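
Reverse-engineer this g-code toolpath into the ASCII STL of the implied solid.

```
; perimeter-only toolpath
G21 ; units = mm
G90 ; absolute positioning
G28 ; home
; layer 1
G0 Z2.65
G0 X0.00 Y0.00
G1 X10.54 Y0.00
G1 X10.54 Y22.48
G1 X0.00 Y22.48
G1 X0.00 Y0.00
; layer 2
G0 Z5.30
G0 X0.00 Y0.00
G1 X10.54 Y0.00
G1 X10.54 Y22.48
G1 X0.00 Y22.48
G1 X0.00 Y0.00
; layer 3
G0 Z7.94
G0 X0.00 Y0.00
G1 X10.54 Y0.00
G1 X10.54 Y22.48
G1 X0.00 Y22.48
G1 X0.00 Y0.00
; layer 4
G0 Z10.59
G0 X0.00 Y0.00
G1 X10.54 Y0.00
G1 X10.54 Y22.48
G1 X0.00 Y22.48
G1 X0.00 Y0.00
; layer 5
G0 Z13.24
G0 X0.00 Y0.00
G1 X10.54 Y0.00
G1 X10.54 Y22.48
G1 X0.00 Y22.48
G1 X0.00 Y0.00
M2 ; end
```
solid part
  facet normal 0.0000 0.0000 -1.0000
    outer loop
      vertex 10.54 22.48 0.00
      vertex 10.54 0.00 0.00
      vertex 0.00 0.00 0.00
    endloop
  endfacet
  facet normal 0.0000 0.0000 -1.0000
    outer loop
      vertex 0.00 22.48 0.00
      vertex 10.54 22.48 0.00
      vertex 0.00 0.00 0.00
    endloop
  endfacet
  facet normal 0.0000 0.0000 1.0000
    outer loop
      vertex 0.00 0.00 13.24
      vertex 10.54 0.00 13.24
      vertex 10.54 22.48 13.24
    endloop
  endfacet
  facet normal 0.0000 0.0000 1.0000
    outer loop
      vertex 0.00 0.00 13.24
      vertex 10.54 22.48 13.24
      vertex 0.00 22.48 13.24
    endloop
  endfacet
  facet normal 0.0000 -1.0000 0.0000
    outer loop
      vertex 0.00 0.00 0.00
      vertex 10.54 0.00 0.00
      vertex 10.54 0.00 13.24
    endloop
  endfacet
  facet normal 0.0000 -1.0000 0.0000
    outer loop
      vertex 0.00 0.00 0.00
      vertex 10.54 0.00 13.24
      vertex 0.00 0.00 13.24
    endloop
  endfacet
  facet normal 0.0000 1.0000 0.0000
    outer loop
      vertex 10.54 22.48 13.24
      vertex 10.54 22.48 0.00
      vertex 0.00 22.48 0.00
    endloop
  endfacet
  facet normal 0.0000 1.0000 0.0000
    outer loop
      vertex 0.00 22.48 13.24
      vertex 10.54 22.48 13.24
      vertex 0.00 22.48 0.00
    endloop
  endfacet
  facet normal -1.0000 0.0000 0.0000
    outer loop
      vertex 0.00 22.48 13.24
      vertex 0.00 22.48 0.00
      vertex 0.00 0.00 0.00
    endloop
  endfacet
  facet normal -1.0000 0.0000 0.0000
    outer loop
      vertex 0.00 0.00 13.24
      vertex 0.00 22.48 13.24
      vertex 0.00 0.00 0.00
    endloop
  endfacet
  facet normal 1.0000 0.0000 0.0000
    outer loop
      vertex 10.54 0.00 0.00
      vertex 10.54 22.48 0.00
      vertex 10.54 22.48 13.24
    endloop
  endfacet
  facet normal 1.0000 0.0000 0.0000
    outer loop
      vertex 10.54 0.00 0.00
      vertex 10.54 22.48 13.24
      vertex 10.54 0.00 13.24
    endloop
  endfacet
endsolid part

The G0 Z moves step by Δz≈2.65 mm. Every layer's G1 loop is the same polygon, so the solid is a straight extrusion of it from z=0 to z≈13.2. Closing with flat bottom and top caps and triangulating gives 12 facets — a rectangular box, roughly 10.5 × 22.5 mm footprint and 13.2 mm tall.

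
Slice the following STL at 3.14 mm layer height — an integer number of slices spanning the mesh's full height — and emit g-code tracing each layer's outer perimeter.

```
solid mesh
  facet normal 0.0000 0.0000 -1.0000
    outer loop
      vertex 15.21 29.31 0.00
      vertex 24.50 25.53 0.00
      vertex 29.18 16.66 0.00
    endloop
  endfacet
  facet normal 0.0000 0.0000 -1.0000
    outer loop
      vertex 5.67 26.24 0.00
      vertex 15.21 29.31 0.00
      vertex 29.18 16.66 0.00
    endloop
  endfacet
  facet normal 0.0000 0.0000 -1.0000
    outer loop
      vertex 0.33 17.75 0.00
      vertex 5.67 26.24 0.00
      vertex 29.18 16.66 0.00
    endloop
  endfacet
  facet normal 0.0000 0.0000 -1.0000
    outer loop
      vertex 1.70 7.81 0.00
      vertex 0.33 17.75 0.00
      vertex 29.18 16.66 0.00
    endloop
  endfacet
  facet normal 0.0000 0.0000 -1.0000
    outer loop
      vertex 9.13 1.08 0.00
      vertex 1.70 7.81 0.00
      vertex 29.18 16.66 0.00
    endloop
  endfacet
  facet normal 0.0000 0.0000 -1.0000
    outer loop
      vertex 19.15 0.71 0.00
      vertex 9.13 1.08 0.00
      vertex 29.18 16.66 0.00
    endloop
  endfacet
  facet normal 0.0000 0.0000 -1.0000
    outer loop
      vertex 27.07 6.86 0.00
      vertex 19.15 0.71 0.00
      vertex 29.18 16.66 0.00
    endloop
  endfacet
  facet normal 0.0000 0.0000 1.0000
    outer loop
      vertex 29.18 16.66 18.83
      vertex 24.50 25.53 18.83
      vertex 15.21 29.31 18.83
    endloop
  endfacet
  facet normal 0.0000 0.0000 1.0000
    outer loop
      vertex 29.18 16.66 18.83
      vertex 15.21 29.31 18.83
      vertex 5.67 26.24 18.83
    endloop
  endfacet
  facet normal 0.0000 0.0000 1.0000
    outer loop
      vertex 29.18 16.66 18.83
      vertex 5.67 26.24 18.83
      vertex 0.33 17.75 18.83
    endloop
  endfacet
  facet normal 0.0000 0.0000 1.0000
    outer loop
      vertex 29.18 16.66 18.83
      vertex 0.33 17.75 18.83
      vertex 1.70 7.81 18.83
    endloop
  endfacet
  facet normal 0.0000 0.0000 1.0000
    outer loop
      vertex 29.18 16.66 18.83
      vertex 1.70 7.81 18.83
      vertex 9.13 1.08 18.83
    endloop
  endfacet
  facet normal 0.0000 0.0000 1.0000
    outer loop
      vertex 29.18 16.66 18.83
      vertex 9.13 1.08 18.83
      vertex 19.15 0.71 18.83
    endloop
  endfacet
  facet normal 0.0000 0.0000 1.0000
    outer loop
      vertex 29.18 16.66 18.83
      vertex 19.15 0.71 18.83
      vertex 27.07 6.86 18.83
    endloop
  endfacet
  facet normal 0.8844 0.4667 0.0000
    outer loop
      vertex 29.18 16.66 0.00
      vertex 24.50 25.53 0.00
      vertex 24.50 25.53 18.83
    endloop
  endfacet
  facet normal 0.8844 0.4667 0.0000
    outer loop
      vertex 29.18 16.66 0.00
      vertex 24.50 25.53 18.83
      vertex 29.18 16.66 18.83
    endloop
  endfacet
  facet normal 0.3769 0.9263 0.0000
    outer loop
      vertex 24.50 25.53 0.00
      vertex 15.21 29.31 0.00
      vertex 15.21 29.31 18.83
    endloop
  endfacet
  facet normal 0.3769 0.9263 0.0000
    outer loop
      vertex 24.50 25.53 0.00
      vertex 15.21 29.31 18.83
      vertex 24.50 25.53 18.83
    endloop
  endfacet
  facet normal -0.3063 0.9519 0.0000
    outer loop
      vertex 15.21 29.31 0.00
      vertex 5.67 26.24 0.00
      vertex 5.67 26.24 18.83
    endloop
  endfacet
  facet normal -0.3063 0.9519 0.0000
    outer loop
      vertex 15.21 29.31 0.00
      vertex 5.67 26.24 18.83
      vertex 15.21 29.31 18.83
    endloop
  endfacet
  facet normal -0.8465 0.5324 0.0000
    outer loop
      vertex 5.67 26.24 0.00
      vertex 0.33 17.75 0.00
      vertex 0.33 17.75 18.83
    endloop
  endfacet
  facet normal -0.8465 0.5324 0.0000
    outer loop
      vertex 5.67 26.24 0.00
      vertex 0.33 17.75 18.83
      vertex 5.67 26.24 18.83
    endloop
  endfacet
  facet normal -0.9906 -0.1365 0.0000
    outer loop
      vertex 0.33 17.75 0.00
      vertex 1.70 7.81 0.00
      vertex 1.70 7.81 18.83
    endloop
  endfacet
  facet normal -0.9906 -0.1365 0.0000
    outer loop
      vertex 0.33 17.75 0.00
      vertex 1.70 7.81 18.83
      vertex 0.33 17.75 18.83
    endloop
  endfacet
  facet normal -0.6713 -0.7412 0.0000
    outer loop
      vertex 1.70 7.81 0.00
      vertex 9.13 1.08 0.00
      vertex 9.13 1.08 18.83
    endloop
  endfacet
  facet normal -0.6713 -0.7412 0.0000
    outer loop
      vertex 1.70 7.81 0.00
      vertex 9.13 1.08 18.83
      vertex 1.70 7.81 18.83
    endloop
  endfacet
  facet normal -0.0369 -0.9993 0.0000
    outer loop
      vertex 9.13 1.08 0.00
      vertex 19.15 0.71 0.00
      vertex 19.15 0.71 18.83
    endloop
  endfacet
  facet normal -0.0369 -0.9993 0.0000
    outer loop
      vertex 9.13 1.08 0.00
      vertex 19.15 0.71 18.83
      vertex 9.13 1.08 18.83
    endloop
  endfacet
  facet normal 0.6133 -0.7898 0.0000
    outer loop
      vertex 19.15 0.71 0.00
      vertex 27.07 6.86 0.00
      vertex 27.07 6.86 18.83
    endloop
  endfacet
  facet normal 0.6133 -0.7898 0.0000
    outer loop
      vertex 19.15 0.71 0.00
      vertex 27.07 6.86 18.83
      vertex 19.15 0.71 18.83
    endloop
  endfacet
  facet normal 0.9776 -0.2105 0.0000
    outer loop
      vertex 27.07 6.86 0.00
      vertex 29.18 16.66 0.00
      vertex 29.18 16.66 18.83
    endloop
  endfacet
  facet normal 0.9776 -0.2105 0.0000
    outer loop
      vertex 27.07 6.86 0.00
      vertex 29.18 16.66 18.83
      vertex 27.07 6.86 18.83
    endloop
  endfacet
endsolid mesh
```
; perimeter-only toolpath
G21 ; units = mm
G90 ; absolute positioning
G28 ; home
; layer 1
G0 Z3.14
G0 X29.18 Y16.66
G1 X24.50 Y25.53
G1 X15.21 Y29.31
G1 X5.67 Y26.24
G1 X0.33 Y17.75
G1 X1.70 Y7.81
G1 X9.13 Y1.08
G1 X19.15 Y0.71
G1 X27.07 Y6.86
G1 X29.18 Y16.66
; layer 2
G0 Z6.28
G0 X29.18 Y16.66
G1 X24.50 Y25.53
G1 X15.21 Y29.31
G1 X5.67 Y26.24
G1 X0.33 Y17.75
G1 X1.70 Y7.81
G1 X9.13 Y1.08
G1 X19.15 Y0.71
G1 X27.07 Y6.86
G1 X29.18 Y16.66
; layer 3
G0 Z9.41
G0 X29.18 Y16.66
G1 X24.50 Y25.53
G1 X15.21 Y29.31
G1 X5.67 Y26.24
G1 X0.33 Y17.75
G1 X1.70 Y7.81
G1 X9.13 Y1.08
G1 X19.15 Y0.71
G1 X27.07 Y6.86
G1 X29.18 Y16.66
; layer 4
G0 Z12.55
G0 X29.18 Y16.66
G1 X24.50 Y25.53
G1 X15.21 Y29.31
G1 X5.67 Y26.24
G1 X0.33 Y17.75
G1 X1.70 Y7.81
G1 X9.13 Y1.08
G1 X19.15 Y0.71
G1 X27.07 Y6.86
G1 X29.18 Y16.66
; layer 5
G0 Z15.69
G0 X29.18 Y16.66
G1 X24.50 Y25.53
G1 X15.21 Y29.31
G1 X5.67 Y26.24
G1 X0.33 Y17.75
G1 X1.70 Y7.81
G1 X9.13 Y1.08
G1 X19.15 Y0.71
G1 X27.07 Y6.86
G1 X29.18 Y16.66
; layer 6
G0 Z18.83
G0 X29.18 Y16.66
G1 X24.50 Y25.53
G1 X15.21 Y29.31
G1 X5.67 Y26.24
G1 X0.33 Y17.75
G1 X1.70 Y7.81
G1 X9.13 Y1.08
G1 X19.15 Y0.71
G1 X27.07 Y6.86
G1 X29.18 Y16.66
M2 ; end

The solid is a regular 9-sided prism (a cylinder approximated with 9 flat sides), circumscribed radius ≈ 14.7 mm, height ≈ 18.8 mm. Slicing at Δz = 3.14 mm — 6 equal slices spanning the solid's height, so layer i sits at z = i·h/6 — gives 6 non-empty perimeters. Each is a 9-segment closed polygon; G0 lifts to the layer z and rapids to the start vertex, then G1 traces the edges.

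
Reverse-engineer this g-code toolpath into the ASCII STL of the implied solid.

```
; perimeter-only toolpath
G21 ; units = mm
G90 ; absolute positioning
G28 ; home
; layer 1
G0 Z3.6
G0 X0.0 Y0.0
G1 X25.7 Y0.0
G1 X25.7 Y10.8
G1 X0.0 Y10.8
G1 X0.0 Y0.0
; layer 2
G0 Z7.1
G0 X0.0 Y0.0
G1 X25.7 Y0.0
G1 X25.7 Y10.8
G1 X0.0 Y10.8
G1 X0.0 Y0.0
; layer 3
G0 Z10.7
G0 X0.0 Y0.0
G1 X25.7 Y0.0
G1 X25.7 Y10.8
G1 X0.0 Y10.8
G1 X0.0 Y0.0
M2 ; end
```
solid part
  facet normal 0.0000 0.0000 -1.0000
    outer loop
      vertex 25.7 10.8 0.0
      vertex 25.7 0.0 0.0
      vertex 0.0 0.0 0.0
    endloop
  endfacet
  facet normal 0.0000 0.0000 -1.0000
    outer loop
      vertex 0.0 10.8 0.0
      vertex 25.7 10.8 0.0
      vertex 0.0 0.0 0.0
    endloop
  endfacet
  facet normal 0.0000 0.0000 1.0000
    outer loop
      vertex 0.0 0.0 10.7
      vertex 25.7 0.0 10.7
      vertex 25.7 10.8 10.7
    endloop
  endfacet
  facet normal 0.0000 0.0000 1.0000
    outer loop
      vertex 0.0 0.0 10.7
      vertex 25.7 10.8 10.7
      vertex 0.0 10.8 10.7
    endloop
  endfacet
  facet normal 0.0000 -1.0000 0.0000
    outer loop
      vertex 0.0 0.0 0.0
      vertex 25.7 0.0 0.0
      vertex 25.7 0.0 10.7
    endloop
  endfacet
  facet normal 0.0000 -1.0000 0.0000
    outer loop
      vertex 0.0 0.0 0.0
      vertex 25.7 0.0 10.7
      vertex 0.0 0.0 10.7
    endloop
  endfacet
  facet normal 0.0000 1.0000 0.0000
    outer loop
      vertex 25.7 10.8 10.7
      vertex 25.7 10.8 0.0
      vertex 0.0 10.8 0.0
    endloop
  endfacet
  facet normal 0.0000 1.0000 0.0000
    outer loop
      vertex 0.0 10.8 10.7
      vertex 25.7 10.8 10.7
      vertex 0.0 10.8 0.0
    endloop
  endfacet
  facet normal -1.0000 0.0000 0.0000
    outer loop
      vertex 0.0 10.8 10.7
      vertex 0.0 10.8 0.0
      vertex 0.0 0.0 0.0
    endloop
  endfacet
  facet normal -1.0000 0.0000 0.0000
    outer loop
      vertex 0.0 0.0 10.7
      vertex 0.0 10.8 10.7
      vertex 0.0 0.0 0.0
    endloop
  endfacet
  facet normal 1.0000 0.0000 0.0000
    outer loop
      vertex 25.7 0.0 0.0
      vertex 25.7 10.8 0.0
      vertex 25.7 10.8 10.7
    endloop
  endfacet
  facet normal 1.0000 0.0000 0.0000
    outer loop
      vertex 25.7 0.0 0.0
      vertex 25.7 10.8 10.7
      vertex 25.7 0.0 10.7
    endloop
  endfacet
endsolid part

The G0 Z moves step by Δz≈3.6 mm. Every layer's G1 loop is the same polygon, so the solid is a straight extrusion of it from z=0 to z≈10.7. Closing with flat bottom and top caps and triangulating gives 12 facets — a rectangular box, roughly 25.7 × 10.8 mm footprint and 10.7 mm tall.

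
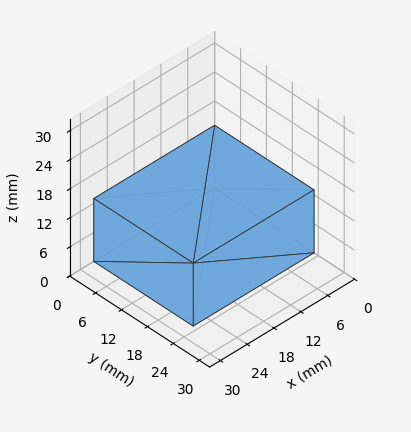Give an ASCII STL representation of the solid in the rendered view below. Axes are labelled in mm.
Reading the render: the shape is a rectangular box, roughly 27 × 23 mm footprint and 13 mm tall (dimensions read to the nearest mm from the axis ticks). For the STL, each face is triangulated and given an outward normal.

solid part
  facet normal 0.0000 0.0000 -1.0000
    outer loop
      vertex 27.0 23.0 0.0
      vertex 27.0 0.0 0.0
      vertex 0.0 0.0 0.0
    endloop
  endfacet
  facet normal 0.0000 0.0000 -1.0000
    outer loop
      vertex 0.0 23.0 0.0
      vertex 27.0 23.0 0.0
      vertex 0.0 0.0 0.0
    endloop
  endfacet
  facet normal 0.0000 0.0000 1.0000
    outer loop
      vertex 0.0 0.0 13.0
      vertex 27.0 0.0 13.0
      vertex 27.0 23.0 13.0
    endloop
  endfacet
  facet normal 0.0000 0.0000 1.0000
    outer loop
      vertex 0.0 0.0 13.0
      vertex 27.0 23.0 13.0
      vertex 0.0 23.0 13.0
    endloop
  endfacet
  facet normal 0.0000 -1.0000 0.0000
    outer loop
      vertex 0.0 0.0 0.0
      vertex 27.0 0.0 0.0
      vertex 27.0 0.0 13.0
    endloop
  endfacet
  facet normal 0.0000 -1.0000 0.0000
    outer loop
      vertex 0.0 0.0 0.0
      vertex 27.0 0.0 13.0
      vertex 0.0 0.0 13.0
    endloop
  endfacet
  facet normal 0.0000 1.0000 0.0000
    outer loop
      vertex 27.0 23.0 13.0
      vertex 27.0 23.0 0.0
      vertex 0.0 23.0 0.0
    endloop
  endfacet
  facet normal 0.0000 1.0000 0.0000
    outer loop
      vertex 0.0 23.0 13.0
      vertex 27.0 23.0 13.0
      vertex 0.0 23.0 0.0
    endloop
  endfacet
  facet normal -1.0000 0.0000 0.0000
    outer loop
      vertex 0.0 23.0 13.0
      vertex 0.0 23.0 0.0
      vertex 0.0 0.0 0.0
    endloop
  endfacet
  facet normal -1.0000 0.0000 0.0000
    outer loop
      vertex 0.0 0.0 13.0
      vertex 0.0 23.0 13.0
      vertex 0.0 0.0 0.0
    endloop
  endfacet
  facet normal 1.0000 0.0000 0.0000
    outer loop
      vertex 27.0 0.0 0.0
      vertex 27.0 23.0 0.0
      vertex 27.0 23.0 13.0
    endloop
  endfacet
  facet normal 1.0000 0.0000 0.0000
    outer loop
      vertex 27.0 0.0 0.0
      vertex 27.0 23.0 13.0
      vertex 27.0 0.0 13.0
    endloop
  endfacet
endsolid part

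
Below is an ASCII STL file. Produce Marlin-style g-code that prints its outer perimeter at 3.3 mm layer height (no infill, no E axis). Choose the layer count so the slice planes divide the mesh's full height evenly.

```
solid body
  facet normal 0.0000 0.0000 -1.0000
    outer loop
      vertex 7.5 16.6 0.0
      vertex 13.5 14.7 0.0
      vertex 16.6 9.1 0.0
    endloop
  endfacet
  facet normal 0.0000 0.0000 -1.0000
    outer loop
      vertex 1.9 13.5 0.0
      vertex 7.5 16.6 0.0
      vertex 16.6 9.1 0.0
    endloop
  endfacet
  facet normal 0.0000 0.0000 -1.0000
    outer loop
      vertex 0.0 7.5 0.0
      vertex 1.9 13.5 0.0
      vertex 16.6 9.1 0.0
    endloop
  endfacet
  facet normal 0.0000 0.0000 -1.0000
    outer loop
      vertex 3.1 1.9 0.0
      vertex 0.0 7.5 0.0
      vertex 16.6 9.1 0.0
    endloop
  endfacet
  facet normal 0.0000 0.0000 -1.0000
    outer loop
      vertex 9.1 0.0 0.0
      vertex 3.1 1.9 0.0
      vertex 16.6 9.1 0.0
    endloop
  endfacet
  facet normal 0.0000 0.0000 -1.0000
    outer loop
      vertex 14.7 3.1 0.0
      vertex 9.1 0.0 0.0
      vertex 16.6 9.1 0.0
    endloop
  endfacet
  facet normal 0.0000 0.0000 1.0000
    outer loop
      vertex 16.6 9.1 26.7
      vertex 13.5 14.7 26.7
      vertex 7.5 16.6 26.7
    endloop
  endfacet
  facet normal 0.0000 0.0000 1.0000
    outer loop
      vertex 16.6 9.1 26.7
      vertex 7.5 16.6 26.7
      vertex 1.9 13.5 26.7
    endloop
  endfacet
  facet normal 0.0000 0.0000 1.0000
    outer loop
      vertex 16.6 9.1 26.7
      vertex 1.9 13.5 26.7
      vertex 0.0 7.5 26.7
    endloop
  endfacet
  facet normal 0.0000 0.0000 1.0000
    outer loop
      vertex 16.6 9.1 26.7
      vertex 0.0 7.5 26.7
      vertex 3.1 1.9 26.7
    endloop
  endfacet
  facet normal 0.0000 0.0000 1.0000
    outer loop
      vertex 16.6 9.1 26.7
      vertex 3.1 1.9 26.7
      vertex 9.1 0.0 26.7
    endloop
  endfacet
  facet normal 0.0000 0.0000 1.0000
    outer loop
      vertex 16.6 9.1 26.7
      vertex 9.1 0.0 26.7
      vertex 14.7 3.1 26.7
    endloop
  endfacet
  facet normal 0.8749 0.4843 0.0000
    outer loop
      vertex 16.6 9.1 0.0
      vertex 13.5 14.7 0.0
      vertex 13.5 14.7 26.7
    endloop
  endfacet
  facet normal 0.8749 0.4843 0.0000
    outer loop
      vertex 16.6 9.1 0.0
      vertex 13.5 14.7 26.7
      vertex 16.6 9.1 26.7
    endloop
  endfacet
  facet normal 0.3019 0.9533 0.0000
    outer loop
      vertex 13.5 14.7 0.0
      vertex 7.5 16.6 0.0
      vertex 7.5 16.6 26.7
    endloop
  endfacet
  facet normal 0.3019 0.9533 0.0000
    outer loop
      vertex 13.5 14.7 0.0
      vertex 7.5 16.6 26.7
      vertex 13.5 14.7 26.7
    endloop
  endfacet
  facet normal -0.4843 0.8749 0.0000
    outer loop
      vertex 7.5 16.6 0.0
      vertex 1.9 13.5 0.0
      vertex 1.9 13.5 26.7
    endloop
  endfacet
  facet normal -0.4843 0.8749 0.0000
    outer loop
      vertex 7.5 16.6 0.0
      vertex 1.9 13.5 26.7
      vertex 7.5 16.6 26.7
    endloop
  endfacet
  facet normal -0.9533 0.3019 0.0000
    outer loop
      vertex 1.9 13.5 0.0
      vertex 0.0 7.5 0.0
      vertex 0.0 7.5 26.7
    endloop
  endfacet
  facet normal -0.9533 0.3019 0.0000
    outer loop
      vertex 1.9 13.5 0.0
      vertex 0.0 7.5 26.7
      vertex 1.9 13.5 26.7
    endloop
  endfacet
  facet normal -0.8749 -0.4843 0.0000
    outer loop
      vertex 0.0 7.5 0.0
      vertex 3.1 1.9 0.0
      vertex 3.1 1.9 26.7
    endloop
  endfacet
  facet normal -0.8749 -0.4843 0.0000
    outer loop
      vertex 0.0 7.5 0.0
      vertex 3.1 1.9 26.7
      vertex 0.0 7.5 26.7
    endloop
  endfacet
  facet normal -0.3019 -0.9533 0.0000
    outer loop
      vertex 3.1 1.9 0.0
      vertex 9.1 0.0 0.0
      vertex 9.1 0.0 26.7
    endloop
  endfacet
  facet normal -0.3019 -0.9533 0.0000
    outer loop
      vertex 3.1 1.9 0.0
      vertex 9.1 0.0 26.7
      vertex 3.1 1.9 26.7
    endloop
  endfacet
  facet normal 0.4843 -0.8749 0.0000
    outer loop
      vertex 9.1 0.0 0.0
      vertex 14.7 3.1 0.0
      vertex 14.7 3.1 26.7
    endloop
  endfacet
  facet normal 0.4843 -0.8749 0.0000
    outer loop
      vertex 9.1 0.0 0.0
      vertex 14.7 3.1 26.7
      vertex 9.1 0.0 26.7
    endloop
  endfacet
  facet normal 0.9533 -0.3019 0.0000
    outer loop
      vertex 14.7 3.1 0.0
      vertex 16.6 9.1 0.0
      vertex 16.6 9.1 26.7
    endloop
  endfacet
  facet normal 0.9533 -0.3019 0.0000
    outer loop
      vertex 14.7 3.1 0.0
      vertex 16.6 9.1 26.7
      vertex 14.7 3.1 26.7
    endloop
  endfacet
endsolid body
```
; perimeter-only toolpath
G21 ; units = mm
G90 ; absolute positioning
G28 ; home
; layer 1
G0 Z3.3
G0 X16.6 Y9.1
G1 X13.5 Y14.7
G1 X7.5 Y16.6
G1 X1.9 Y13.5
G1 X0.0 Y7.5
G1 X3.1 Y1.9
G1 X9.1 Y0.0
G1 X14.7 Y3.1
G1 X16.6 Y9.1
; layer 2
G0 Z6.7
G0 X16.6 Y9.1
G1 X13.5 Y14.7
G1 X7.5 Y16.6
G1 X1.9 Y13.5
G1 X0.0 Y7.5
G1 X3.1 Y1.9
G1 X9.1 Y0.0
G1 X14.7 Y3.1
G1 X16.6 Y9.1
; layer 3
G0 Z10.0
G0 X16.6 Y9.1
G1 X13.5 Y14.7
G1 X7.5 Y16.6
G1 X1.9 Y13.5
G1 X0.0 Y7.5
G1 X3.1 Y1.9
G1 X9.1 Y0.0
G1 X14.7 Y3.1
G1 X16.6 Y9.1
; layer 4
G0 Z13.3
G0 X16.6 Y9.1
G1 X13.5 Y14.7
G1 X7.5 Y16.6
G1 X1.9 Y13.5
G1 X0.0 Y7.5
G1 X3.1 Y1.9
G1 X9.1 Y0.0
G1 X14.7 Y3.1
G1 X16.6 Y9.1
; layer 5
G0 Z16.7
G0 X16.6 Y9.1
G1 X13.5 Y14.7
G1 X7.5 Y16.6
G1 X1.9 Y13.5
G1 X0.0 Y7.5
G1 X3.1 Y1.9
G1 X9.1 Y0.0
G1 X14.7 Y3.1
G1 X16.6 Y9.1
; layer 6
G0 Z20.0
G0 X16.6 Y9.1
G1 X13.5 Y14.7
G1 X7.5 Y16.6
G1 X1.9 Y13.5
G1 X0.0 Y7.5
G1 X3.1 Y1.9
G1 X9.1 Y0.0
G1 X14.7 Y3.1
G1 X16.6 Y9.1
; layer 7
G0 Z23.4
G0 X16.6 Y9.1
G1 X13.5 Y14.7
G1 X7.5 Y16.6
G1 X1.9 Y13.5
G1 X0.0 Y7.5
G1 X3.1 Y1.9
G1 X9.1 Y0.0
G1 X14.7 Y3.1
G1 X16.6 Y9.1
; layer 8
G0 Z26.7
G0 X16.6 Y9.1
G1 X13.5 Y14.7
G1 X7.5 Y16.6
G1 X1.9 Y13.5
G1 X0.0 Y7.5
G1 X3.1 Y1.9
G1 X9.1 Y0.0
G1 X14.7 Y3.1
G1 X16.6 Y9.1
M2 ; end

The solid is a regular 8-sided prism (a cylinder approximated with 8 flat sides), circumscribed radius ≈ 8.3 mm, height ≈ 26.7 mm. Slicing at Δz = 3.3 mm — 8 equal slices spanning the solid's height, so layer i sits at z = i·h/8 — gives 8 non-empty perimeters. Each is a 8-segment closed polygon; G0 lifts to the layer z and rapids to the start vertex, then G1 traces the edges.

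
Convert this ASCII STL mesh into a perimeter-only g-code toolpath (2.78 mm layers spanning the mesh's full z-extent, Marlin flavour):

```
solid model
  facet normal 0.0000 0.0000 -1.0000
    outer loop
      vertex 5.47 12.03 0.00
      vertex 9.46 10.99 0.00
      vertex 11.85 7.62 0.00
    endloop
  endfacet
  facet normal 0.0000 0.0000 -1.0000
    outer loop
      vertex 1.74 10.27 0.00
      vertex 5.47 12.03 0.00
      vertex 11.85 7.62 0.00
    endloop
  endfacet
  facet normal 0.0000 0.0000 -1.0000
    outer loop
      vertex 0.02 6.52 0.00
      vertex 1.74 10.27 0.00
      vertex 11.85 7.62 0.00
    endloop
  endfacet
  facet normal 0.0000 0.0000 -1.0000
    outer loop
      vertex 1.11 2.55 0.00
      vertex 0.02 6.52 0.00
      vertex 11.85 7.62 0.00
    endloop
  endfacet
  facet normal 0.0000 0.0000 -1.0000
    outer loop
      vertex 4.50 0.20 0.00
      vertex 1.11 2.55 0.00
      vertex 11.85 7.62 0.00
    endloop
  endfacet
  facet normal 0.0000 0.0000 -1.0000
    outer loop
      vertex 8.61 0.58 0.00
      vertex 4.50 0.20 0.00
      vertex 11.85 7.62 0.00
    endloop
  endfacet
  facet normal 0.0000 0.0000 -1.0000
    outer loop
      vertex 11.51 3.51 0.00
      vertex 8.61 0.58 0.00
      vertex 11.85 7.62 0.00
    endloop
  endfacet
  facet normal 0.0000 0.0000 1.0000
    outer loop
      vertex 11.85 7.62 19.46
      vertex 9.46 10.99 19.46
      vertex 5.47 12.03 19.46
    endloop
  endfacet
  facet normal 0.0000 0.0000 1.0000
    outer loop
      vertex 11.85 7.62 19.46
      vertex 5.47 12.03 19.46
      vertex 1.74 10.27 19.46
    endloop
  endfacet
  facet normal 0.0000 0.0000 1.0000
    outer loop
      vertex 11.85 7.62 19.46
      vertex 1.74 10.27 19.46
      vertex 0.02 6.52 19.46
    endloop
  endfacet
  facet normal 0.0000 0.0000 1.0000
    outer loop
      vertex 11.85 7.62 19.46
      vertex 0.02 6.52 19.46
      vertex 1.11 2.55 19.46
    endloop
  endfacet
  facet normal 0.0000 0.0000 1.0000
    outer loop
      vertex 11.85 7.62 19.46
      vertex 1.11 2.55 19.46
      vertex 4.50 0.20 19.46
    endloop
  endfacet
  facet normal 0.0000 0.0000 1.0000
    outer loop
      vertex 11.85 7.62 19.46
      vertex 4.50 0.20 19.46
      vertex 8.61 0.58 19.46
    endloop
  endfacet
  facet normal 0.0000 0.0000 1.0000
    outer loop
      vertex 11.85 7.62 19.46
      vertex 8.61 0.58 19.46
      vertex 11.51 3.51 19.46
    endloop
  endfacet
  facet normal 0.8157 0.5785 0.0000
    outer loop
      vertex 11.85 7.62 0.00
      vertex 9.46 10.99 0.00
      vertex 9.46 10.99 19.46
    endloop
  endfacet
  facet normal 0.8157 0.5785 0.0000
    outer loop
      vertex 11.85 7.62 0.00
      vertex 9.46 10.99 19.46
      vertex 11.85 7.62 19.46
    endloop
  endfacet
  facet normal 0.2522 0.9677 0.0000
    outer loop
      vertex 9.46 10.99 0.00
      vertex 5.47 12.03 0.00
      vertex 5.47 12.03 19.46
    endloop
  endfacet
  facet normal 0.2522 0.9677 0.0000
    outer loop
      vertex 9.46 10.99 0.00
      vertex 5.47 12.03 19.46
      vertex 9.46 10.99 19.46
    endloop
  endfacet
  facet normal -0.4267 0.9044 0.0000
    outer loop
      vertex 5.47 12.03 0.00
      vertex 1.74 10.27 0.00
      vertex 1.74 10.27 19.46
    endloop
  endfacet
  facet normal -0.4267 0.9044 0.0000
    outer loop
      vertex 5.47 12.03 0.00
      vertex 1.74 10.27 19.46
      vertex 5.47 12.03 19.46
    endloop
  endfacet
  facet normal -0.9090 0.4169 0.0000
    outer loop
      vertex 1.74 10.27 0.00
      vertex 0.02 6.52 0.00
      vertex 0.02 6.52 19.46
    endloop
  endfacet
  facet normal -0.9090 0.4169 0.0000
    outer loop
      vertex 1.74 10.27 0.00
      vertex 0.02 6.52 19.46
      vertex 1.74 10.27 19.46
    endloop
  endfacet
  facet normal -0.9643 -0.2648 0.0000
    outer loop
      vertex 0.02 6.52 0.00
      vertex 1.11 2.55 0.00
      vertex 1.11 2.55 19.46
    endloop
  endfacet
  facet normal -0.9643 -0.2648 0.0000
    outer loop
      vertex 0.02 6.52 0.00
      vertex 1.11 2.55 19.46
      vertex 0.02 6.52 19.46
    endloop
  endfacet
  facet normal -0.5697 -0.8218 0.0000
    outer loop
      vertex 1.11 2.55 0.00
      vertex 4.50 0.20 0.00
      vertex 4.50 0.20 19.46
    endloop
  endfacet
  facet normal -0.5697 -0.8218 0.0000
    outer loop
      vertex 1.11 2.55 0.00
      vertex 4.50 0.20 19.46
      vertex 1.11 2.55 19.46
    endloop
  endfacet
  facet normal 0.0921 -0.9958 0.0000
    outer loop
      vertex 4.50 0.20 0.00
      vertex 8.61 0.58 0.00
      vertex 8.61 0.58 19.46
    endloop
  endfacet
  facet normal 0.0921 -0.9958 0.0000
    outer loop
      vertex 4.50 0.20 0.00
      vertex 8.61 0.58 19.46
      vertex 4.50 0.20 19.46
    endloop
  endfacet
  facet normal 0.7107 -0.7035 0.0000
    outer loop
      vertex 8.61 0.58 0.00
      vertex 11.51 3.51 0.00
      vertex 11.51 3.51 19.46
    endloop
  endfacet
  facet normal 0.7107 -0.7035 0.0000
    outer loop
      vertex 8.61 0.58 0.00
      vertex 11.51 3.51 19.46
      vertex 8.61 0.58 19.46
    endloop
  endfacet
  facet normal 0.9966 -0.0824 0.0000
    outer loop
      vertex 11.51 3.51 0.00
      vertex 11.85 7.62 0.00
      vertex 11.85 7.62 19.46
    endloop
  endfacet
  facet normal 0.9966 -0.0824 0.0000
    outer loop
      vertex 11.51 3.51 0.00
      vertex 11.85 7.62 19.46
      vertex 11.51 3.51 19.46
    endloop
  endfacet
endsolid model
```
; perimeter-only toolpath
G21 ; units = mm
G90 ; absolute positioning
G28 ; home
; layer 1
G0 Z2.78
G0 X11.85 Y7.62
G1 X9.46 Y10.99
G1 X5.47 Y12.03
G1 X1.74 Y10.27
G1 X0.02 Y6.52
G1 X1.11 Y2.55
G1 X4.50 Y0.20
G1 X8.61 Y0.58
G1 X11.51 Y3.51
G1 X11.85 Y7.62
; layer 2
G0 Z5.56
G0 X11.85 Y7.62
G1 X9.46 Y10.99
G1 X5.47 Y12.03
G1 X1.74 Y10.27
G1 X0.02 Y6.52
G1 X1.11 Y2.55
G1 X4.50 Y0.20
G1 X8.61 Y0.58
G1 X11.51 Y3.51
G1 X11.85 Y7.62
; layer 3
G0 Z8.34
G0 X11.85 Y7.62
G1 X9.46 Y10.99
G1 X5.47 Y12.03
G1 X1.74 Y10.27
G1 X0.02 Y6.52
G1 X1.11 Y2.55
G1 X4.50 Y0.20
G1 X8.61 Y0.58
G1 X11.51 Y3.51
G1 X11.85 Y7.62
; layer 4
G0 Z11.12
G0 X11.85 Y7.62
G1 X9.46 Y10.99
G1 X5.47 Y12.03
G1 X1.74 Y10.27
G1 X0.02 Y6.52
G1 X1.11 Y2.55
G1 X4.50 Y0.20
G1 X8.61 Y0.58
G1 X11.51 Y3.51
G1 X11.85 Y7.62
; layer 5
G0 Z13.90
G0 X11.85 Y7.62
G1 X9.46 Y10.99
G1 X5.47 Y12.03
G1 X1.74 Y10.27
G1 X0.02 Y6.52
G1 X1.11 Y2.55
G1 X4.50 Y0.20
G1 X8.61 Y0.58
G1 X11.51 Y3.51
G1 X11.85 Y7.62
; layer 6
G0 Z16.68
G0 X11.85 Y7.62
G1 X9.46 Y10.99
G1 X5.47 Y12.03
G1 X1.74 Y10.27
G1 X0.02 Y6.52
G1 X1.11 Y2.55
G1 X4.50 Y0.20
G1 X8.61 Y0.58
G1 X11.51 Y3.51
G1 X11.85 Y7.62
; layer 7
G0 Z19.46
G0 X11.85 Y7.62
G1 X9.46 Y10.99
G1 X5.47 Y12.03
G1 X1.74 Y10.27
G1 X0.02 Y6.52
G1 X1.11 Y2.55
G1 X4.50 Y0.20
G1 X8.61 Y0.58
G1 X11.51 Y3.51
G1 X11.85 Y7.62
M2 ; end

The solid is a regular 9-sided prism (a cylinder approximated with 9 flat sides), circumscribed radius ≈ 6.03 mm, height ≈ 19.5 mm. Slicing at Δz = 2.78 mm — 7 equal slices spanning the solid's height, so layer i sits at z = i·h/7 — gives 7 non-empty perimeters. Each is a 9-segment closed polygon; G0 lifts to the layer z and rapids to the start vertex, then G1 traces the edges.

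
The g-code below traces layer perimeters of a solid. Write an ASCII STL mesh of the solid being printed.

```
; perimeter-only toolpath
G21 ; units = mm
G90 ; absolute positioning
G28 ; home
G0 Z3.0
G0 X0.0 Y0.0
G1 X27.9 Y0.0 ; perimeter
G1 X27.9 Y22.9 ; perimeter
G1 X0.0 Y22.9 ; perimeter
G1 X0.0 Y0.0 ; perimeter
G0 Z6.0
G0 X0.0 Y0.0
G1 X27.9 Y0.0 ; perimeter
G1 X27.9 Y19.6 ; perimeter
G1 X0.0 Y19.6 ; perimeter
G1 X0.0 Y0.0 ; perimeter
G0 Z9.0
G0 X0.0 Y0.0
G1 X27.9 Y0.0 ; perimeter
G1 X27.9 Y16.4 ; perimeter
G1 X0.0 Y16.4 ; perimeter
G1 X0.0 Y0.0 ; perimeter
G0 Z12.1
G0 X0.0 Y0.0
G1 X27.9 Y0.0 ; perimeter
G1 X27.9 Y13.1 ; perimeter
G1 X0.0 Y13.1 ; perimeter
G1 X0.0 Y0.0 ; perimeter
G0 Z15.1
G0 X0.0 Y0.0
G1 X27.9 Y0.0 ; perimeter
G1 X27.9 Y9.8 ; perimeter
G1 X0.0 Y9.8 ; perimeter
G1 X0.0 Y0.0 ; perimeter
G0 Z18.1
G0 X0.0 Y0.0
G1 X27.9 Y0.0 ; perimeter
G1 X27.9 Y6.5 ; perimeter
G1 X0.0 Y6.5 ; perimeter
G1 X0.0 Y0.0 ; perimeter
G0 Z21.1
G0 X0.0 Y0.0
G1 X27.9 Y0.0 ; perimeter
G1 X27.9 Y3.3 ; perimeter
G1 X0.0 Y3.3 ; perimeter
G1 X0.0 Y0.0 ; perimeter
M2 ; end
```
solid part
  facet normal 0.0000 0.0000 -1.0000
    outer loop
      vertex 27.9 26.2 0.0
      vertex 27.9 0.0 0.0
      vertex 0.0 0.0 0.0
    endloop
  endfacet
  facet normal 0.0000 0.0000 -1.0000
    outer loop
      vertex 0.0 26.2 0.0
      vertex 27.9 26.2 0.0
      vertex 0.0 0.0 0.0
    endloop
  endfacet
  facet normal 0.0000 -1.0000 0.0000
    outer loop
      vertex 0.0 0.0 0.0
      vertex 27.9 0.0 0.0
      vertex 27.9 0.0 24.1
    endloop
  endfacet
  facet normal 0.0000 -1.0000 0.0000
    outer loop
      vertex 0.0 0.0 0.0
      vertex 27.9 0.0 24.1
      vertex 0.0 0.0 24.1
    endloop
  endfacet
  facet normal 0.0000 0.6770 0.7360
    outer loop
      vertex 0.0 0.0 24.1
      vertex 27.9 0.0 24.1
      vertex 27.9 26.2 0.0
    endloop
  endfacet
  facet normal 0.0000 0.6770 0.7360
    outer loop
      vertex 0.0 0.0 24.1
      vertex 27.9 26.2 0.0
      vertex 0.0 26.2 0.0
    endloop
  endfacet
  facet normal -1.0000 0.0000 0.0000
    outer loop
      vertex 0.0 0.0 24.1
      vertex 0.0 26.2 0.0
      vertex 0.0 0.0 0.0
    endloop
  endfacet
  facet normal 1.0000 0.0000 0.0000
    outer loop
      vertex 27.9 0.0 0.0
      vertex 27.9 26.2 0.0
      vertex 27.9 0.0 24.1
    endloop
  endfacet
endsolid part

The G0 Z moves step by Δz≈3.0 mm. The G1 loops shrink linearly with z, so the solid tapers from its base footprint up to z≈24.1. Closing with a flat bottom cap and the tapered top and triangulating gives 8 facets — a wedge (ramp): 27.9 × 26.2 mm base, rising to 24.1 mm along the y=0 edge and sloping linearly to z=0 at y=26.2.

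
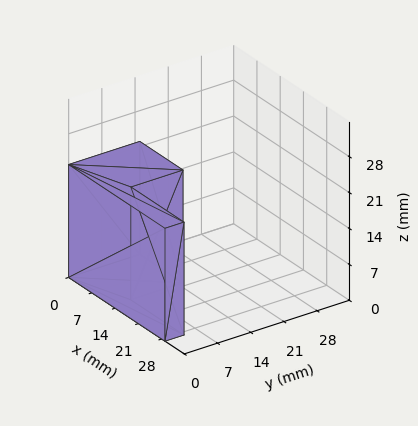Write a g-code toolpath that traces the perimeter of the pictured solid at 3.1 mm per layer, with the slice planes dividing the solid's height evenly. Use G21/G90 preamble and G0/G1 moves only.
Reading the render: the shape is an L-shaped prism: outer 29 × 15 mm, arm thicknesses ≈ 4 mm (horizontal) and 13 mm (vertical), extruded 22 mm in z (dimensions read to the nearest mm from the axis ticks). For the g-code, the solid's height is divided into equal slices at the stated Δz and each level perimeter traced with G1 moves after a G0 lift.

; perimeter-only toolpath
G21 ; units = mm
G90 ; absolute positioning
G28 ; home
; layer 1
G0 Z3.1
G0 X0.0 Y0.0
G1 X29.0 Y0.0
G1 X29.0 Y4.0
G1 X13.0 Y4.0
G1 X13.0 Y15.0
G1 X0.0 Y15.0
G1 X0.0 Y0.0
; layer 2
G0 Z6.3
G0 X0.0 Y0.0
G1 X29.0 Y0.0
G1 X29.0 Y4.0
G1 X13.0 Y4.0
G1 X13.0 Y15.0
G1 X0.0 Y15.0
G1 X0.0 Y0.0
; layer 3
G0 Z9.4
G0 X0.0 Y0.0
G1 X29.0 Y0.0
G1 X29.0 Y4.0
G1 X13.0 Y4.0
G1 X13.0 Y15.0
G1 X0.0 Y15.0
G1 X0.0 Y0.0
; layer 4
G0 Z12.6
G0 X0.0 Y0.0
G1 X29.0 Y0.0
G1 X29.0 Y4.0
G1 X13.0 Y4.0
G1 X13.0 Y15.0
G1 X0.0 Y15.0
G1 X0.0 Y0.0
; layer 5
G0 Z15.7
G0 X0.0 Y0.0
G1 X29.0 Y0.0
G1 X29.0 Y4.0
G1 X13.0 Y4.0
G1 X13.0 Y15.0
G1 X0.0 Y15.0
G1 X0.0 Y0.0
; layer 6
G0 Z18.9
G0 X0.0 Y0.0
G1 X29.0 Y0.0
G1 X29.0 Y4.0
G1 X13.0 Y4.0
G1 X13.0 Y15.0
G1 X0.0 Y15.0
G1 X0.0 Y0.0
; layer 7
G0 Z22.0
G0 X0.0 Y0.0
G1 X29.0 Y0.0
G1 X29.0 Y4.0
G1 X13.0 Y4.0
G1 X13.0 Y15.0
G1 X0.0 Y15.0
G1 X0.0 Y0.0
M2 ; end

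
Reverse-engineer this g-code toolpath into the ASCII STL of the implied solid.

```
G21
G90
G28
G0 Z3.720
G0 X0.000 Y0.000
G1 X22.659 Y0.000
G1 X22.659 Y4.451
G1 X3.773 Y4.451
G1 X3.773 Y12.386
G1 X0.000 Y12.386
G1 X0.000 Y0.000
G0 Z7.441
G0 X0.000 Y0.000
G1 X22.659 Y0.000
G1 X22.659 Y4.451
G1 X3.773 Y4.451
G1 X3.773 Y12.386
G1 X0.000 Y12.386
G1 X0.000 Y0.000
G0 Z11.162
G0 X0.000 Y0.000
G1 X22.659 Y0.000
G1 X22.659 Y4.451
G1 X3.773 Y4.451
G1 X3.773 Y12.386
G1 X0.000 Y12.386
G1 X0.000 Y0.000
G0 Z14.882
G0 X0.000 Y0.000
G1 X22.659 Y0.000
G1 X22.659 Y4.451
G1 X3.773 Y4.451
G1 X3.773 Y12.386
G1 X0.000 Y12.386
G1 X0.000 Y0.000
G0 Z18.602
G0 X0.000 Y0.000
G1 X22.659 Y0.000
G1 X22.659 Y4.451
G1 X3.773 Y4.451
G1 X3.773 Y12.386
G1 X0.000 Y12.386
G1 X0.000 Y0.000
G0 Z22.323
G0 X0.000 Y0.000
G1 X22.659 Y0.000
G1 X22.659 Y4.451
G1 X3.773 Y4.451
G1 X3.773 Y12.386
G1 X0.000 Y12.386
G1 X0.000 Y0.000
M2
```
solid part
  facet normal 0.0000 0.0000 -1.0000
    outer loop
      vertex 22.659 4.451 0.000
      vertex 22.659 0.000 0.000
      vertex 0.000 0.000 0.000
    endloop
  endfacet
  facet normal 0.0000 0.0000 -1.0000
    outer loop
      vertex 3.773 4.451 0.000
      vertex 22.659 4.451 0.000
      vertex 0.000 0.000 0.000
    endloop
  endfacet
  facet normal 0.0000 0.0000 -1.0000
    outer loop
      vertex 3.773 12.386 0.000
      vertex 3.773 4.451 0.000
      vertex 0.000 0.000 0.000
    endloop
  endfacet
  facet normal 0.0000 0.0000 -1.0000
    outer loop
      vertex 0.000 12.386 0.000
      vertex 3.773 12.386 0.000
      vertex 0.000 0.000 0.000
    endloop
  endfacet
  facet normal 0.0000 0.0000 1.0000
    outer loop
      vertex 0.000 0.000 22.323
      vertex 22.659 0.000 22.323
      vertex 22.659 4.451 22.323
    endloop
  endfacet
  facet normal 0.0000 0.0000 1.0000
    outer loop
      vertex 0.000 0.000 22.323
      vertex 22.659 4.451 22.323
      vertex 3.773 4.451 22.323
    endloop
  endfacet
  facet normal 0.0000 0.0000 1.0000
    outer loop
      vertex 0.000 0.000 22.323
      vertex 3.773 4.451 22.323
      vertex 3.773 12.386 22.323
    endloop
  endfacet
  facet normal 0.0000 0.0000 1.0000
    outer loop
      vertex 0.000 0.000 22.323
      vertex 3.773 12.386 22.323
      vertex 0.000 12.386 22.323
    endloop
  endfacet
  facet normal 0.0000 -1.0000 0.0000
    outer loop
      vertex 0.000 0.000 0.000
      vertex 22.659 0.000 0.000
      vertex 22.659 0.000 22.323
    endloop
  endfacet
  facet normal 0.0000 -1.0000 0.0000
    outer loop
      vertex 0.000 0.000 0.000
      vertex 22.659 0.000 22.323
      vertex 0.000 0.000 22.323
    endloop
  endfacet
  facet normal 1.0000 0.0000 0.0000
    outer loop
      vertex 22.659 0.000 0.000
      vertex 22.659 4.451 0.000
      vertex 22.659 4.451 22.323
    endloop
  endfacet
  facet normal 1.0000 0.0000 0.0000
    outer loop
      vertex 22.659 0.000 0.000
      vertex 22.659 4.451 22.323
      vertex 22.659 0.000 22.323
    endloop
  endfacet
  facet normal 0.0000 1.0000 0.0000
    outer loop
      vertex 22.659 4.451 0.000
      vertex 3.773 4.451 0.000
      vertex 3.773 4.451 22.323
    endloop
  endfacet
  facet normal 0.0000 1.0000 0.0000
    outer loop
      vertex 22.659 4.451 0.000
      vertex 3.773 4.451 22.323
      vertex 22.659 4.451 22.323
    endloop
  endfacet
  facet normal 1.0000 0.0000 0.0000
    outer loop
      vertex 3.773 4.451 0.000
      vertex 3.773 12.386 0.000
      vertex 3.773 12.386 22.323
    endloop
  endfacet
  facet normal 1.0000 0.0000 0.0000
    outer loop
      vertex 3.773 4.451 0.000
      vertex 3.773 12.386 22.323
      vertex 3.773 4.451 22.323
    endloop
  endfacet
  facet normal 0.0000 1.0000 0.0000
    outer loop
      vertex 3.773 12.386 0.000
      vertex 0.000 12.386 0.000
      vertex 0.000 12.386 22.323
    endloop
  endfacet
  facet normal 0.0000 1.0000 0.0000
    outer loop
      vertex 3.773 12.386 0.000
      vertex 0.000 12.386 22.323
      vertex 3.773 12.386 22.323
    endloop
  endfacet
  facet normal -1.0000 0.0000 0.0000
    outer loop
      vertex 0.000 12.386 0.000
      vertex 0.000 0.000 0.000
      vertex 0.000 0.000 22.323
    endloop
  endfacet
  facet normal -1.0000 0.0000 0.0000
    outer loop
      vertex 0.000 12.386 0.000
      vertex 0.000 0.000 22.323
      vertex 0.000 12.386 22.323
    endloop
  endfacet
endsolid part

The G0 Z moves step by Δz≈3.720 mm. Every layer's G1 loop is the same polygon, so the solid is a straight extrusion of it from z=0 to z≈22.3. Closing with flat bottom and top caps and triangulating gives 20 facets — an L-shaped prism: outer 22.7 × 12.4 mm, arm thicknesses ≈ 4.45 mm (horizontal) and 3.77 mm (vertical), extruded 22.3 mm in z.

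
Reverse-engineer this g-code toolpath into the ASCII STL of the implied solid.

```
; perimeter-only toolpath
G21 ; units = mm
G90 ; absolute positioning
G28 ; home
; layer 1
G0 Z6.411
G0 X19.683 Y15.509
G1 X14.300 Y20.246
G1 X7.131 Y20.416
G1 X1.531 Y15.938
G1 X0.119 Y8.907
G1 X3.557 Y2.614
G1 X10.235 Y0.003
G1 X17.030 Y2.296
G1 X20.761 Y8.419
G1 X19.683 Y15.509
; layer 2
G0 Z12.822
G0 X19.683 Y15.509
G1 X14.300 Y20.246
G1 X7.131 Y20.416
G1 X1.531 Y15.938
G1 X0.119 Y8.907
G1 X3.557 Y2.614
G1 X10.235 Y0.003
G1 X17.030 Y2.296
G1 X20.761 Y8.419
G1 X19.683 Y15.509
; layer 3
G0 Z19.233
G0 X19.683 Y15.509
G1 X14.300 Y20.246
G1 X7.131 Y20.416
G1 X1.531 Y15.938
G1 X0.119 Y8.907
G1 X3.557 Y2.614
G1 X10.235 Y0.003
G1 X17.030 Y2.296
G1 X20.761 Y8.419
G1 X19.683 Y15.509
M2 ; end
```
solid part
  facet normal 0.0000 0.0000 -1.0000
    outer loop
      vertex 7.131 20.416 0.000
      vertex 14.300 20.246 0.000
      vertex 19.683 15.509 0.000
    endloop
  endfacet
  facet normal 0.0000 0.0000 -1.0000
    outer loop
      vertex 1.531 15.938 0.000
      vertex 7.131 20.416 0.000
      vertex 19.683 15.509 0.000
    endloop
  endfacet
  facet normal 0.0000 0.0000 -1.0000
    outer loop
      vertex 0.119 8.907 0.000
      vertex 1.531 15.938 0.000
      vertex 19.683 15.509 0.000
    endloop
  endfacet
  facet normal 0.0000 0.0000 -1.0000
    outer loop
      vertex 3.557 2.614 0.000
      vertex 0.119 8.907 0.000
      vertex 19.683 15.509 0.000
    endloop
  endfacet
  facet normal 0.0000 0.0000 -1.0000
    outer loop
      vertex 10.235 0.003 0.000
      vertex 3.557 2.614 0.000
      vertex 19.683 15.509 0.000
    endloop
  endfacet
  facet normal 0.0000 0.0000 -1.0000
    outer loop
      vertex 17.030 2.296 0.000
      vertex 10.235 0.003 0.000
      vertex 19.683 15.509 0.000
    endloop
  endfacet
  facet normal 0.0000 0.0000 -1.0000
    outer loop
      vertex 20.761 8.419 0.000
      vertex 17.030 2.296 0.000
      vertex 19.683 15.509 0.000
    endloop
  endfacet
  facet normal 0.0000 0.0000 1.0000
    outer loop
      vertex 19.683 15.509 19.233
      vertex 14.300 20.246 19.233
      vertex 7.131 20.416 19.233
    endloop
  endfacet
  facet normal 0.0000 0.0000 1.0000
    outer loop
      vertex 19.683 15.509 19.233
      vertex 7.131 20.416 19.233
      vertex 1.531 15.938 19.233
    endloop
  endfacet
  facet normal 0.0000 0.0000 1.0000
    outer loop
      vertex 19.683 15.509 19.233
      vertex 1.531 15.938 19.233
      vertex 0.119 8.907 19.233
    endloop
  endfacet
  facet normal 0.0000 0.0000 1.0000
    outer loop
      vertex 19.683 15.509 19.233
      vertex 0.119 8.907 19.233
      vertex 3.557 2.614 19.233
    endloop
  endfacet
  facet normal 0.0000 0.0000 1.0000
    outer loop
      vertex 19.683 15.509 19.233
      vertex 3.557 2.614 19.233
      vertex 10.235 0.003 19.233
    endloop
  endfacet
  facet normal 0.0000 0.0000 1.0000
    outer loop
      vertex 19.683 15.509 19.233
      vertex 10.235 0.003 19.233
      vertex 17.030 2.296 19.233
    endloop
  endfacet
  facet normal 0.0000 0.0000 1.0000
    outer loop
      vertex 19.683 15.509 19.233
      vertex 17.030 2.296 19.233
      vertex 20.761 8.419 19.233
    endloop
  endfacet
  facet normal 0.6606 0.7507 0.0000
    outer loop
      vertex 19.683 15.509 0.000
      vertex 14.300 20.246 0.000
      vertex 14.300 20.246 19.233
    endloop
  endfacet
  facet normal 0.6606 0.7507 0.0000
    outer loop
      vertex 19.683 15.509 0.000
      vertex 14.300 20.246 19.233
      vertex 19.683 15.509 19.233
    endloop
  endfacet
  facet normal 0.0237 0.9997 0.0000
    outer loop
      vertex 14.300 20.246 0.000
      vertex 7.131 20.416 0.000
      vertex 7.131 20.416 19.233
    endloop
  endfacet
  facet normal 0.0237 0.9997 0.0000
    outer loop
      vertex 14.300 20.246 0.000
      vertex 7.131 20.416 19.233
      vertex 14.300 20.246 19.233
    endloop
  endfacet
  facet normal -0.6245 0.7810 0.0000
    outer loop
      vertex 7.131 20.416 0.000
      vertex 1.531 15.938 0.000
      vertex 1.531 15.938 19.233
    endloop
  endfacet
  facet normal -0.6245 0.7810 0.0000
    outer loop
      vertex 7.131 20.416 0.000
      vertex 1.531 15.938 19.233
      vertex 7.131 20.416 19.233
    endloop
  endfacet
  facet normal -0.9804 0.1969 0.0000
    outer loop
      vertex 1.531 15.938 0.000
      vertex 0.119 8.907 0.000
      vertex 0.119 8.907 19.233
    endloop
  endfacet
  facet normal -0.9804 0.1969 0.0000
    outer loop
      vertex 1.531 15.938 0.000
      vertex 0.119 8.907 19.233
      vertex 1.531 15.938 19.233
    endloop
  endfacet
  facet normal -0.8776 -0.4794 0.0000
    outer loop
      vertex 0.119 8.907 0.000
      vertex 3.557 2.614 0.000
      vertex 3.557 2.614 19.233
    endloop
  endfacet
  facet normal -0.8776 -0.4794 0.0000
    outer loop
      vertex 0.119 8.907 0.000
      vertex 3.557 2.614 19.233
      vertex 0.119 8.907 19.233
    endloop
  endfacet
  facet normal -0.3641 -0.9313 0.0000
    outer loop
      vertex 3.557 2.614 0.000
      vertex 10.235 0.003 0.000
      vertex 10.235 0.003 19.233
    endloop
  endfacet
  facet normal -0.3641 -0.9313 0.0000
    outer loop
      vertex 3.557 2.614 0.000
      vertex 10.235 0.003 19.233
      vertex 3.557 2.614 19.233
    endloop
  endfacet
  facet normal 0.3197 -0.9475 0.0000
    outer loop
      vertex 10.235 0.003 0.000
      vertex 17.030 2.296 0.000
      vertex 17.030 2.296 19.233
    endloop
  endfacet
  facet normal 0.3197 -0.9475 0.0000
    outer loop
      vertex 10.235 0.003 0.000
      vertex 17.030 2.296 19.233
      vertex 10.235 0.003 19.233
    endloop
  endfacet
  facet normal 0.8540 -0.5203 0.0000
    outer loop
      vertex 17.030 2.296 0.000
      vertex 20.761 8.419 0.000
      vertex 20.761 8.419 19.233
    endloop
  endfacet
  facet normal 0.8540 -0.5203 0.0000
    outer loop
      vertex 17.030 2.296 0.000
      vertex 20.761 8.419 19.233
      vertex 17.030 2.296 19.233
    endloop
  endfacet
  facet normal 0.9886 0.1503 0.0000
    outer loop
      vertex 20.761 8.419 0.000
      vertex 19.683 15.509 0.000
      vertex 19.683 15.509 19.233
    endloop
  endfacet
  facet normal 0.9886 0.1503 0.0000
    outer loop
      vertex 20.761 8.419 0.000
      vertex 19.683 15.509 19.233
      vertex 20.761 8.419 19.233
    endloop
  endfacet
endsolid part

The G0 Z moves step by Δz≈6.411 mm. Every layer's G1 loop is the same polygon, so the solid is a straight extrusion of it from z=0 to z≈19.2. Closing with flat bottom and top caps and triangulating gives 32 facets — a regular 9-sided prism (a cylinder approximated with 9 flat sides), circumscribed radius ≈ 10.5 mm, height ≈ 19.2 mm.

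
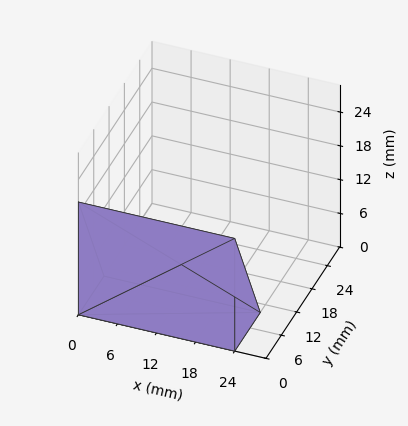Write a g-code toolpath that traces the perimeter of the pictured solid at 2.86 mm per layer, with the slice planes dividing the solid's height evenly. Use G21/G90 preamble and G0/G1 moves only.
Reading the render: the shape is a wedge (ramp): 24 × 10 mm base, rising to 20 mm along the y=0 edge and sloping linearly to z=0 at y=10 (dimensions read to the nearest mm from the axis ticks). For the g-code, the solid's height is divided into equal slices at the stated Δz and each level perimeter traced with G1 moves after a G0 lift.

; perimeter-only toolpath
G21 ; units = mm
G90 ; absolute positioning
G28 ; home
; layer 1
G0 Z2.86
G0 X0.00 Y0.00
G1 X24.00 Y0.00
G1 X24.00 Y8.57
G1 X0.00 Y8.57
G1 X0.00 Y0.00
; layer 2
G0 Z5.71
G0 X0.00 Y0.00
G1 X24.00 Y0.00
G1 X24.00 Y7.14
G1 X0.00 Y7.14
G1 X0.00 Y0.00
; layer 3
G0 Z8.57
G0 X0.00 Y0.00
G1 X24.00 Y0.00
G1 X24.00 Y5.71
G1 X0.00 Y5.71
G1 X0.00 Y0.00
; layer 4
G0 Z11.43
G0 X0.00 Y0.00
G1 X24.00 Y0.00
G1 X24.00 Y4.29
G1 X0.00 Y4.29
G1 X0.00 Y0.00
; layer 5
G0 Z14.29
G0 X0.00 Y0.00
G1 X24.00 Y0.00
G1 X24.00 Y2.86
G1 X0.00 Y2.86
G1 X0.00 Y0.00
; layer 6
G0 Z17.14
G0 X0.00 Y0.00
G1 X24.00 Y0.00
G1 X24.00 Y1.43
G1 X0.00 Y1.43
G1 X0.00 Y0.00
M2 ; end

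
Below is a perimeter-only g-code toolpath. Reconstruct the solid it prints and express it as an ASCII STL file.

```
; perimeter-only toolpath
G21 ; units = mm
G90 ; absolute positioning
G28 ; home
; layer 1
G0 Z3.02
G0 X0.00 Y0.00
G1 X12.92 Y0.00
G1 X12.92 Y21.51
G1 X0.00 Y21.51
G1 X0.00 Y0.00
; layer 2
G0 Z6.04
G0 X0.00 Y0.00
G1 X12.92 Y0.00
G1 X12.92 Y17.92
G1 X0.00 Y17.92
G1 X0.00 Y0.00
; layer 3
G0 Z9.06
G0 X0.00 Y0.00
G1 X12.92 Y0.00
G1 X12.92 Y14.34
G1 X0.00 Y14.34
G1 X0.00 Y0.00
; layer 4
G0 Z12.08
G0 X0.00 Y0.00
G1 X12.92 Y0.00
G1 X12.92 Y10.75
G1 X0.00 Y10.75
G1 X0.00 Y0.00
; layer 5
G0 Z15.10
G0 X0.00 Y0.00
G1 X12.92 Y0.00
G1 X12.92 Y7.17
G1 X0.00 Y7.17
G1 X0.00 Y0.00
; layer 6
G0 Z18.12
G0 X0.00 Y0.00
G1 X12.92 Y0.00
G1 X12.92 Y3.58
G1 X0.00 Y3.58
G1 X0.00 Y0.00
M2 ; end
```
solid part
  facet normal 0.0000 0.0000 -1.0000
    outer loop
      vertex 12.92 25.09 0.00
      vertex 12.92 0.00 0.00
      vertex 0.00 0.00 0.00
    endloop
  endfacet
  facet normal 0.0000 0.0000 -1.0000
    outer loop
      vertex 0.00 25.09 0.00
      vertex 12.92 25.09 0.00
      vertex 0.00 0.00 0.00
    endloop
  endfacet
  facet normal 0.0000 -1.0000 0.0000
    outer loop
      vertex 0.00 0.00 0.00
      vertex 12.92 0.00 0.00
      vertex 12.92 0.00 21.14
    endloop
  endfacet
  facet normal 0.0000 -1.0000 0.0000
    outer loop
      vertex 0.00 0.00 0.00
      vertex 12.92 0.00 21.14
      vertex 0.00 0.00 21.14
    endloop
  endfacet
  facet normal 0.0000 0.6443 0.7647
    outer loop
      vertex 0.00 0.00 21.14
      vertex 12.92 0.00 21.14
      vertex 12.92 25.09 0.00
    endloop
  endfacet
  facet normal 0.0000 0.6443 0.7647
    outer loop
      vertex 0.00 0.00 21.14
      vertex 12.92 25.09 0.00
      vertex 0.00 25.09 0.00
    endloop
  endfacet
  facet normal -1.0000 0.0000 0.0000
    outer loop
      vertex 0.00 0.00 21.14
      vertex 0.00 25.09 0.00
      vertex 0.00 0.00 0.00
    endloop
  endfacet
  facet normal 1.0000 0.0000 0.0000
    outer loop
      vertex 12.92 0.00 0.00
      vertex 12.92 25.09 0.00
      vertex 12.92 0.00 21.14
    endloop
  endfacet
endsolid part

The G0 Z moves step by Δz≈3.02 mm. The G1 loops shrink linearly with z, so the solid tapers from its base footprint up to z≈21.1. Closing with a flat bottom cap and the tapered top and triangulating gives 8 facets — a wedge (ramp): 12.9 × 25.1 mm base, rising to 21.1 mm along the y=0 edge and sloping linearly to z=0 at y=25.1.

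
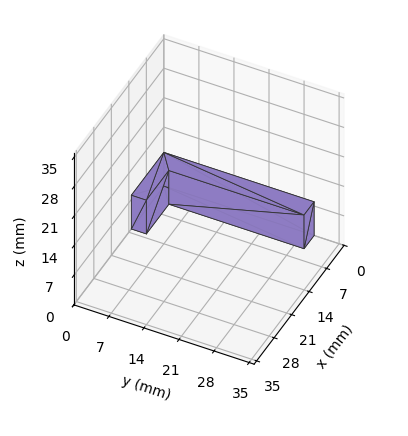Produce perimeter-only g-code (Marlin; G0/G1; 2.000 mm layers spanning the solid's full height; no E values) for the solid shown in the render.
Reading the render: the shape is an L-shaped prism: outer 13 × 30 mm, arm thicknesses ≈ 3 mm (horizontal) and 4 mm (vertical), extruded 8 mm in z (dimensions read to the nearest mm from the axis ticks). For the g-code, the solid's height is divided into equal slices at the stated Δz and each level perimeter traced with G1 moves after a G0 lift.

; perimeter-only toolpath
G21 ; units = mm
G90 ; absolute positioning
G28 ; home
; layer 1
G0 Z2.000
G0 X0.000 Y0.000
G1 X13.000 Y0.000
G1 X13.000 Y3.000
G1 X4.000 Y3.000
G1 X4.000 Y30.000
G1 X0.000 Y30.000
G1 X0.000 Y0.000
; layer 2
G0 Z4.000
G0 X0.000 Y0.000
G1 X13.000 Y0.000
G1 X13.000 Y3.000
G1 X4.000 Y3.000
G1 X4.000 Y30.000
G1 X0.000 Y30.000
G1 X0.000 Y0.000
; layer 3
G0 Z6.000
G0 X0.000 Y0.000
G1 X13.000 Y0.000
G1 X13.000 Y3.000
G1 X4.000 Y3.000
G1 X4.000 Y30.000
G1 X0.000 Y30.000
G1 X0.000 Y0.000
; layer 4
G0 Z8.000
G0 X0.000 Y0.000
G1 X13.000 Y0.000
G1 X13.000 Y3.000
G1 X4.000 Y3.000
G1 X4.000 Y30.000
G1 X0.000 Y30.000
G1 X0.000 Y0.000
M2 ; end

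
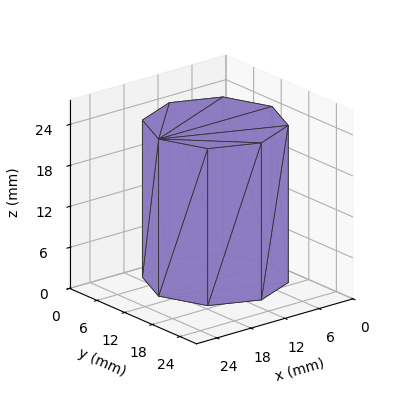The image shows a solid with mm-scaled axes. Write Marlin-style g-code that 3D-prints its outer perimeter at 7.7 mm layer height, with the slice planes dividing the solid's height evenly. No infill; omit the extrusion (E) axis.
Reading the render: the shape is a regular 8-sided prism (a cylinder approximated with 8 flat sides), circumscribed radius ≈ 10 mm, height ≈ 23 mm (dimensions read to the nearest mm from the axis ticks). For the g-code, the solid's height is divided into equal slices at the stated Δz and each level perimeter traced with G1 moves after a G0 lift.

; perimeter-only toolpath
G21 ; units = mm
G90 ; absolute positioning
G28 ; home
; layer 1
G0 Z7.7
G0 X20.0 Y10.0
G1 X17.1 Y17.1
G1 X10.0 Y20.0
G1 X2.9 Y17.1
G1 X0.0 Y10.0
G1 X2.9 Y2.9
G1 X10.0 Y0.0
G1 X17.1 Y2.9
G1 X20.0 Y10.0
; layer 2
G0 Z15.3
G0 X20.0 Y10.0
G1 X17.1 Y17.1
G1 X10.0 Y20.0
G1 X2.9 Y17.1
G1 X0.0 Y10.0
G1 X2.9 Y2.9
G1 X10.0 Y0.0
G1 X17.1 Y2.9
G1 X20.0 Y10.0
; layer 3
G0 Z23.0
G0 X20.0 Y10.0
G1 X17.1 Y17.1
G1 X10.0 Y20.0
G1 X2.9 Y17.1
G1 X0.0 Y10.0
G1 X2.9 Y2.9
G1 X10.0 Y0.0
G1 X17.1 Y2.9
G1 X20.0 Y10.0
M2 ; end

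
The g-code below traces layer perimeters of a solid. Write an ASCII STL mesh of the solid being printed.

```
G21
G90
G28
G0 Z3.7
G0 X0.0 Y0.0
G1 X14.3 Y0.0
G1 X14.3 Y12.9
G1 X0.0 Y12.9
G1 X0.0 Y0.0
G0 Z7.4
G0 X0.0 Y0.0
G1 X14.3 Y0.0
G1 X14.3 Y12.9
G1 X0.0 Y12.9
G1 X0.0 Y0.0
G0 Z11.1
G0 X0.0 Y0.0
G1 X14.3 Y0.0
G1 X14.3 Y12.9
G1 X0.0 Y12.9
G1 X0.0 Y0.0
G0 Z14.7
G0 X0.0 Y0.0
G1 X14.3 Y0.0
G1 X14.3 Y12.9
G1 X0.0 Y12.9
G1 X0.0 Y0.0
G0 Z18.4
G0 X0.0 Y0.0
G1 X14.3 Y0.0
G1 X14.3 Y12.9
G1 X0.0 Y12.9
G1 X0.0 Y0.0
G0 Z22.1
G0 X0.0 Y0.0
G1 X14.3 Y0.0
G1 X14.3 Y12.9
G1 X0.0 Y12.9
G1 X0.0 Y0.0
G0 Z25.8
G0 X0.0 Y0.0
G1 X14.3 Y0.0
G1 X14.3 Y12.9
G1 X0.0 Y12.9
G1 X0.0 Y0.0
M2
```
solid part
  facet normal 0.0000 0.0000 -1.0000
    outer loop
      vertex 14.3 12.9 0.0
      vertex 14.3 0.0 0.0
      vertex 0.0 0.0 0.0
    endloop
  endfacet
  facet normal 0.0000 0.0000 -1.0000
    outer loop
      vertex 0.0 12.9 0.0
      vertex 14.3 12.9 0.0
      vertex 0.0 0.0 0.0
    endloop
  endfacet
  facet normal 0.0000 0.0000 1.0000
    outer loop
      vertex 0.0 0.0 25.8
      vertex 14.3 0.0 25.8
      vertex 14.3 12.9 25.8
    endloop
  endfacet
  facet normal 0.0000 0.0000 1.0000
    outer loop
      vertex 0.0 0.0 25.8
      vertex 14.3 12.9 25.8
      vertex 0.0 12.9 25.8
    endloop
  endfacet
  facet normal 0.0000 -1.0000 0.0000
    outer loop
      vertex 0.0 0.0 0.0
      vertex 14.3 0.0 0.0
      vertex 14.3 0.0 25.8
    endloop
  endfacet
  facet normal 0.0000 -1.0000 0.0000
    outer loop
      vertex 0.0 0.0 0.0
      vertex 14.3 0.0 25.8
      vertex 0.0 0.0 25.8
    endloop
  endfacet
  facet normal 0.0000 1.0000 0.0000
    outer loop
      vertex 14.3 12.9 25.8
      vertex 14.3 12.9 0.0
      vertex 0.0 12.9 0.0
    endloop
  endfacet
  facet normal 0.0000 1.0000 0.0000
    outer loop
      vertex 0.0 12.9 25.8
      vertex 14.3 12.9 25.8
      vertex 0.0 12.9 0.0
    endloop
  endfacet
  facet normal -1.0000 0.0000 0.0000
    outer loop
      vertex 0.0 12.9 25.8
      vertex 0.0 12.9 0.0
      vertex 0.0 0.0 0.0
    endloop
  endfacet
  facet normal -1.0000 0.0000 0.0000
    outer loop
      vertex 0.0 0.0 25.8
      vertex 0.0 12.9 25.8
      vertex 0.0 0.0 0.0
    endloop
  endfacet
  facet normal 1.0000 0.0000 0.0000
    outer loop
      vertex 14.3 0.0 0.0
      vertex 14.3 12.9 0.0
      vertex 14.3 12.9 25.8
    endloop
  endfacet
  facet normal 1.0000 0.0000 0.0000
    outer loop
      vertex 14.3 0.0 0.0
      vertex 14.3 12.9 25.8
      vertex 14.3 0.0 25.8
    endloop
  endfacet
endsolid part

The G0 Z moves step by Δz≈3.7 mm. Every layer's G1 loop is the same polygon, so the solid is a straight extrusion of it from z=0 to z≈25.8. Closing with flat bottom and top caps and triangulating gives 12 facets — a rectangular box, roughly 14.3 × 12.9 mm footprint and 25.8 mm tall.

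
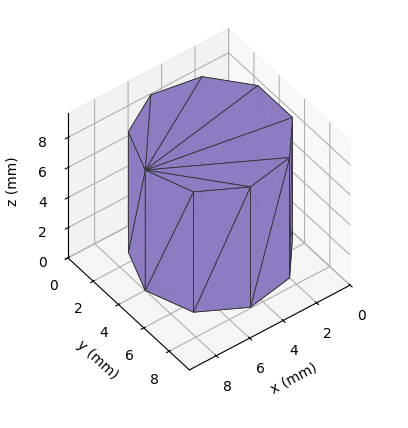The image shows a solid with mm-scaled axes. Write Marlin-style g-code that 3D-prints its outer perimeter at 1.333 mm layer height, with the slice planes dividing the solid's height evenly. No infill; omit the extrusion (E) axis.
Reading the render: the shape is a regular 9-sided prism (a cylinder approximated with 9 flat sides), circumscribed radius ≈ 4 mm, height ≈ 8 mm (dimensions read to the nearest mm from the axis ticks). For the g-code, the solid's height is divided into equal slices at the stated Δz and each level perimeter traced with G1 moves after a G0 lift.

; perimeter-only toolpath
G21 ; units = mm
G90 ; absolute positioning
G28 ; home
; layer 1
G0 Z1.333
G0 X8.000 Y4.000
G1 X7.064 Y6.571
G1 X4.695 Y7.939
G1 X2.000 Y7.464
G1 X0.241 Y5.368
G1 X0.241 Y2.632
G1 X2.000 Y0.536
G1 X4.695 Y0.061
G1 X7.064 Y1.429
G1 X8.000 Y4.000
; layer 2
G0 Z2.667
G0 X8.000 Y4.000
G1 X7.064 Y6.571
G1 X4.695 Y7.939
G1 X2.000 Y7.464
G1 X0.241 Y5.368
G1 X0.241 Y2.632
G1 X2.000 Y0.536
G1 X4.695 Y0.061
G1 X7.064 Y1.429
G1 X8.000 Y4.000
; layer 3
G0 Z4.000
G0 X8.000 Y4.000
G1 X7.064 Y6.571
G1 X4.695 Y7.939
G1 X2.000 Y7.464
G1 X0.241 Y5.368
G1 X0.241 Y2.632
G1 X2.000 Y0.536
G1 X4.695 Y0.061
G1 X7.064 Y1.429
G1 X8.000 Y4.000
; layer 4
G0 Z5.333
G0 X8.000 Y4.000
G1 X7.064 Y6.571
G1 X4.695 Y7.939
G1 X2.000 Y7.464
G1 X0.241 Y5.368
G1 X0.241 Y2.632
G1 X2.000 Y0.536
G1 X4.695 Y0.061
G1 X7.064 Y1.429
G1 X8.000 Y4.000
; layer 5
G0 Z6.667
G0 X8.000 Y4.000
G1 X7.064 Y6.571
G1 X4.695 Y7.939
G1 X2.000 Y7.464
G1 X0.241 Y5.368
G1 X0.241 Y2.632
G1 X2.000 Y0.536
G1 X4.695 Y0.061
G1 X7.064 Y1.429
G1 X8.000 Y4.000
; layer 6
G0 Z8.000
G0 X8.000 Y4.000
G1 X7.064 Y6.571
G1 X4.695 Y7.939
G1 X2.000 Y7.464
G1 X0.241 Y5.368
G1 X0.241 Y2.632
G1 X2.000 Y0.536
G1 X4.695 Y0.061
G1 X7.064 Y1.429
G1 X8.000 Y4.000
M2 ; end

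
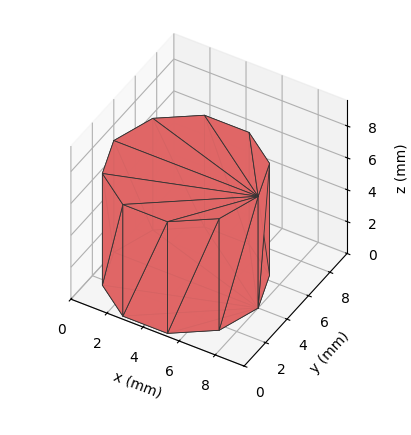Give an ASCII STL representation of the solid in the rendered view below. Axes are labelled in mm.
Reading the render: the shape is a regular 10-sided prism (a cylinder approximated with 10 flat sides), circumscribed radius ≈ 4 mm, height ≈ 7 mm (dimensions read to the nearest mm from the axis ticks). For the STL, each face is triangulated and given an outward normal.

solid part
  facet normal 0.0000 0.0000 -1.0000
    outer loop
      vertex 5.236 7.804 0.000
      vertex 7.236 6.351 0.000
      vertex 8.000 4.000 0.000
    endloop
  endfacet
  facet normal 0.0000 0.0000 -1.0000
    outer loop
      vertex 2.764 7.804 0.000
      vertex 5.236 7.804 0.000
      vertex 8.000 4.000 0.000
    endloop
  endfacet
  facet normal 0.0000 0.0000 -1.0000
    outer loop
      vertex 0.764 6.351 0.000
      vertex 2.764 7.804 0.000
      vertex 8.000 4.000 0.000
    endloop
  endfacet
  facet normal 0.0000 0.0000 -1.0000
    outer loop
      vertex 0.000 4.000 0.000
      vertex 0.764 6.351 0.000
      vertex 8.000 4.000 0.000
    endloop
  endfacet
  facet normal 0.0000 0.0000 -1.0000
    outer loop
      vertex 0.764 1.649 0.000
      vertex 0.000 4.000 0.000
      vertex 8.000 4.000 0.000
    endloop
  endfacet
  facet normal 0.0000 0.0000 -1.0000
    outer loop
      vertex 2.764 0.196 0.000
      vertex 0.764 1.649 0.000
      vertex 8.000 4.000 0.000
    endloop
  endfacet
  facet normal 0.0000 0.0000 -1.0000
    outer loop
      vertex 5.236 0.196 0.000
      vertex 2.764 0.196 0.000
      vertex 8.000 4.000 0.000
    endloop
  endfacet
  facet normal 0.0000 0.0000 -1.0000
    outer loop
      vertex 7.236 1.649 0.000
      vertex 5.236 0.196 0.000
      vertex 8.000 4.000 0.000
    endloop
  endfacet
  facet normal 0.0000 0.0000 1.0000
    outer loop
      vertex 8.000 4.000 7.000
      vertex 7.236 6.351 7.000
      vertex 5.236 7.804 7.000
    endloop
  endfacet
  facet normal 0.0000 0.0000 1.0000
    outer loop
      vertex 8.000 4.000 7.000
      vertex 5.236 7.804 7.000
      vertex 2.764 7.804 7.000
    endloop
  endfacet
  facet normal 0.0000 0.0000 1.0000
    outer loop
      vertex 8.000 4.000 7.000
      vertex 2.764 7.804 7.000
      vertex 0.764 6.351 7.000
    endloop
  endfacet
  facet normal 0.0000 0.0000 1.0000
    outer loop
      vertex 8.000 4.000 7.000
      vertex 0.764 6.351 7.000
      vertex 0.000 4.000 7.000
    endloop
  endfacet
  facet normal 0.0000 0.0000 1.0000
    outer loop
      vertex 8.000 4.000 7.000
      vertex 0.000 4.000 7.000
      vertex 0.764 1.649 7.000
    endloop
  endfacet
  facet normal 0.0000 0.0000 1.0000
    outer loop
      vertex 8.000 4.000 7.000
      vertex 0.764 1.649 7.000
      vertex 2.764 0.196 7.000
    endloop
  endfacet
  facet normal 0.0000 0.0000 1.0000
    outer loop
      vertex 8.000 4.000 7.000
      vertex 2.764 0.196 7.000
      vertex 5.236 0.196 7.000
    endloop
  endfacet
  facet normal 0.0000 0.0000 1.0000
    outer loop
      vertex 8.000 4.000 7.000
      vertex 5.236 0.196 7.000
      vertex 7.236 1.649 7.000
    endloop
  endfacet
  facet normal 0.9510 0.3091 0.0000
    outer loop
      vertex 8.000 4.000 0.000
      vertex 7.236 6.351 0.000
      vertex 7.236 6.351 7.000
    endloop
  endfacet
  facet normal 0.9510 0.3091 0.0000
    outer loop
      vertex 8.000 4.000 0.000
      vertex 7.236 6.351 7.000
      vertex 8.000 4.000 7.000
    endloop
  endfacet
  facet normal 0.5878 0.8090 0.0000
    outer loop
      vertex 7.236 6.351 0.000
      vertex 5.236 7.804 0.000
      vertex 5.236 7.804 7.000
    endloop
  endfacet
  facet normal 0.5878 0.8090 0.0000
    outer loop
      vertex 7.236 6.351 0.000
      vertex 5.236 7.804 7.000
      vertex 7.236 6.351 7.000
    endloop
  endfacet
  facet normal 0.0000 1.0000 0.0000
    outer loop
      vertex 5.236 7.804 0.000
      vertex 2.764 7.804 0.000
      vertex 2.764 7.804 7.000
    endloop
  endfacet
  facet normal 0.0000 1.0000 0.0000
    outer loop
      vertex 5.236 7.804 0.000
      vertex 2.764 7.804 7.000
      vertex 5.236 7.804 7.000
    endloop
  endfacet
  facet normal -0.5878 0.8090 0.0000
    outer loop
      vertex 2.764 7.804 0.000
      vertex 0.764 6.351 0.000
      vertex 0.764 6.351 7.000
    endloop
  endfacet
  facet normal -0.5878 0.8090 0.0000
    outer loop
      vertex 2.764 7.804 0.000
      vertex 0.764 6.351 7.000
      vertex 2.764 7.804 7.000
    endloop
  endfacet
  facet normal -0.9510 0.3091 0.0000
    outer loop
      vertex 0.764 6.351 0.000
      vertex 0.000 4.000 0.000
      vertex 0.000 4.000 7.000
    endloop
  endfacet
  facet normal -0.9510 0.3091 0.0000
    outer loop
      vertex 0.764 6.351 0.000
      vertex 0.000 4.000 7.000
      vertex 0.764 6.351 7.000
    endloop
  endfacet
  facet normal -0.9510 -0.3091 0.0000
    outer loop
      vertex 0.000 4.000 0.000
      vertex 0.764 1.649 0.000
      vertex 0.764 1.649 7.000
    endloop
  endfacet
  facet normal -0.9510 -0.3091 0.0000
    outer loop
      vertex 0.000 4.000 0.000
      vertex 0.764 1.649 7.000
      vertex 0.000 4.000 7.000
    endloop
  endfacet
  facet normal -0.5878 -0.8090 0.0000
    outer loop
      vertex 0.764 1.649 0.000
      vertex 2.764 0.196 0.000
      vertex 2.764 0.196 7.000
    endloop
  endfacet
  facet normal -0.5878 -0.8090 0.0000
    outer loop
      vertex 0.764 1.649 0.000
      vertex 2.764 0.196 7.000
      vertex 0.764 1.649 7.000
    endloop
  endfacet
  facet normal 0.0000 -1.0000 0.0000
    outer loop
      vertex 2.764 0.196 0.000
      vertex 5.236 0.196 0.000
      vertex 5.236 0.196 7.000
    endloop
  endfacet
  facet normal 0.0000 -1.0000 0.0000
    outer loop
      vertex 2.764 0.196 0.000
      vertex 5.236 0.196 7.000
      vertex 2.764 0.196 7.000
    endloop
  endfacet
  facet normal 0.5878 -0.8090 0.0000
    outer loop
      vertex 5.236 0.196 0.000
      vertex 7.236 1.649 0.000
      vertex 7.236 1.649 7.000
    endloop
  endfacet
  facet normal 0.5878 -0.8090 0.0000
    outer loop
      vertex 5.236 0.196 0.000
      vertex 7.236 1.649 7.000
      vertex 5.236 0.196 7.000
    endloop
  endfacet
  facet normal 0.9510 -0.3091 0.0000
    outer loop
      vertex 7.236 1.649 0.000
      vertex 8.000 4.000 0.000
      vertex 8.000 4.000 7.000
    endloop
  endfacet
  facet normal 0.9510 -0.3091 0.0000
    outer loop
      vertex 7.236 1.649 0.000
      vertex 8.000 4.000 7.000
      vertex 7.236 1.649 7.000
    endloop
  endfacet
endsolid part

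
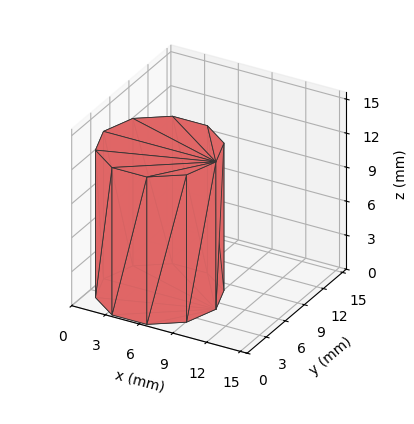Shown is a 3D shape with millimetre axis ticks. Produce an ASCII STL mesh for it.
Reading the render: the shape is a regular 10-sided prism (a cylinder approximated with 10 flat sides), circumscribed radius ≈ 5 mm, height ≈ 13 mm (dimensions read to the nearest mm from the axis ticks). For the STL, each face is triangulated and given an outward normal.

solid part
  facet normal 0.0000 0.0000 -1.0000
    outer loop
      vertex 6.55 9.76 0.00
      vertex 9.05 7.94 0.00
      vertex 10.00 5.00 0.00
    endloop
  endfacet
  facet normal 0.0000 0.0000 -1.0000
    outer loop
      vertex 3.45 9.76 0.00
      vertex 6.55 9.76 0.00
      vertex 10.00 5.00 0.00
    endloop
  endfacet
  facet normal 0.0000 0.0000 -1.0000
    outer loop
      vertex 0.95 7.94 0.00
      vertex 3.45 9.76 0.00
      vertex 10.00 5.00 0.00
    endloop
  endfacet
  facet normal 0.0000 0.0000 -1.0000
    outer loop
      vertex 0.00 5.00 0.00
      vertex 0.95 7.94 0.00
      vertex 10.00 5.00 0.00
    endloop
  endfacet
  facet normal 0.0000 0.0000 -1.0000
    outer loop
      vertex 0.95 2.06 0.00
      vertex 0.00 5.00 0.00
      vertex 10.00 5.00 0.00
    endloop
  endfacet
  facet normal 0.0000 0.0000 -1.0000
    outer loop
      vertex 3.45 0.24 0.00
      vertex 0.95 2.06 0.00
      vertex 10.00 5.00 0.00
    endloop
  endfacet
  facet normal 0.0000 0.0000 -1.0000
    outer loop
      vertex 6.55 0.24 0.00
      vertex 3.45 0.24 0.00
      vertex 10.00 5.00 0.00
    endloop
  endfacet
  facet normal 0.0000 0.0000 -1.0000
    outer loop
      vertex 9.05 2.06 0.00
      vertex 6.55 0.24 0.00
      vertex 10.00 5.00 0.00
    endloop
  endfacet
  facet normal 0.0000 0.0000 1.0000
    outer loop
      vertex 10.00 5.00 13.00
      vertex 9.05 7.94 13.00
      vertex 6.55 9.76 13.00
    endloop
  endfacet
  facet normal 0.0000 0.0000 1.0000
    outer loop
      vertex 10.00 5.00 13.00
      vertex 6.55 9.76 13.00
      vertex 3.45 9.76 13.00
    endloop
  endfacet
  facet normal 0.0000 0.0000 1.0000
    outer loop
      vertex 10.00 5.00 13.00
      vertex 3.45 9.76 13.00
      vertex 0.95 7.94 13.00
    endloop
  endfacet
  facet normal 0.0000 0.0000 1.0000
    outer loop
      vertex 10.00 5.00 13.00
      vertex 0.95 7.94 13.00
      vertex 0.00 5.00 13.00
    endloop
  endfacet
  facet normal 0.0000 0.0000 1.0000
    outer loop
      vertex 10.00 5.00 13.00
      vertex 0.00 5.00 13.00
      vertex 0.95 2.06 13.00
    endloop
  endfacet
  facet normal 0.0000 0.0000 1.0000
    outer loop
      vertex 10.00 5.00 13.00
      vertex 0.95 2.06 13.00
      vertex 3.45 0.24 13.00
    endloop
  endfacet
  facet normal 0.0000 0.0000 1.0000
    outer loop
      vertex 10.00 5.00 13.00
      vertex 3.45 0.24 13.00
      vertex 6.55 0.24 13.00
    endloop
  endfacet
  facet normal 0.0000 0.0000 1.0000
    outer loop
      vertex 10.00 5.00 13.00
      vertex 6.55 0.24 13.00
      vertex 9.05 2.06 13.00
    endloop
  endfacet
  facet normal 0.9516 0.3075 0.0000
    outer loop
      vertex 10.00 5.00 0.00
      vertex 9.05 7.94 0.00
      vertex 9.05 7.94 13.00
    endloop
  endfacet
  facet normal 0.9516 0.3075 0.0000
    outer loop
      vertex 10.00 5.00 0.00
      vertex 9.05 7.94 13.00
      vertex 10.00 5.00 13.00
    endloop
  endfacet
  facet normal 0.5886 0.8085 0.0000
    outer loop
      vertex 9.05 7.94 0.00
      vertex 6.55 9.76 0.00
      vertex 6.55 9.76 13.00
    endloop
  endfacet
  facet normal 0.5886 0.8085 0.0000
    outer loop
      vertex 9.05 7.94 0.00
      vertex 6.55 9.76 13.00
      vertex 9.05 7.94 13.00
    endloop
  endfacet
  facet normal 0.0000 1.0000 0.0000
    outer loop
      vertex 6.55 9.76 0.00
      vertex 3.45 9.76 0.00
      vertex 3.45 9.76 13.00
    endloop
  endfacet
  facet normal 0.0000 1.0000 0.0000
    outer loop
      vertex 6.55 9.76 0.00
      vertex 3.45 9.76 13.00
      vertex 6.55 9.76 13.00
    endloop
  endfacet
  facet normal -0.5886 0.8085 0.0000
    outer loop
      vertex 3.45 9.76 0.00
      vertex 0.95 7.94 0.00
      vertex 0.95 7.94 13.00
    endloop
  endfacet
  facet normal -0.5886 0.8085 0.0000
    outer loop
      vertex 3.45 9.76 0.00
      vertex 0.95 7.94 13.00
      vertex 3.45 9.76 13.00
    endloop
  endfacet
  facet normal -0.9516 0.3075 0.0000
    outer loop
      vertex 0.95 7.94 0.00
      vertex 0.00 5.00 0.00
      vertex 0.00 5.00 13.00
    endloop
  endfacet
  facet normal -0.9516 0.3075 0.0000
    outer loop
      vertex 0.95 7.94 0.00
      vertex 0.00 5.00 13.00
      vertex 0.95 7.94 13.00
    endloop
  endfacet
  facet normal -0.9516 -0.3075 0.0000
    outer loop
      vertex 0.00 5.00 0.00
      vertex 0.95 2.06 0.00
      vertex 0.95 2.06 13.00
    endloop
  endfacet
  facet normal -0.9516 -0.3075 0.0000
    outer loop
      vertex 0.00 5.00 0.00
      vertex 0.95 2.06 13.00
      vertex 0.00 5.00 13.00
    endloop
  endfacet
  facet normal -0.5886 -0.8085 0.0000
    outer loop
      vertex 0.95 2.06 0.00
      vertex 3.45 0.24 0.00
      vertex 3.45 0.24 13.00
    endloop
  endfacet
  facet normal -0.5886 -0.8085 0.0000
    outer loop
      vertex 0.95 2.06 0.00
      vertex 3.45 0.24 13.00
      vertex 0.95 2.06 13.00
    endloop
  endfacet
  facet normal 0.0000 -1.0000 0.0000
    outer loop
      vertex 3.45 0.24 0.00
      vertex 6.55 0.24 0.00
      vertex 6.55 0.24 13.00
    endloop
  endfacet
  facet normal 0.0000 -1.0000 0.0000
    outer loop
      vertex 3.45 0.24 0.00
      vertex 6.55 0.24 13.00
      vertex 3.45 0.24 13.00
    endloop
  endfacet
  facet normal 0.5886 -0.8085 0.0000
    outer loop
      vertex 6.55 0.24 0.00
      vertex 9.05 2.06 0.00
      vertex 9.05 2.06 13.00
    endloop
  endfacet
  facet normal 0.5886 -0.8085 0.0000
    outer loop
      vertex 6.55 0.24 0.00
      vertex 9.05 2.06 13.00
      vertex 6.55 0.24 13.00
    endloop
  endfacet
  facet normal 0.9516 -0.3075 0.0000
    outer loop
      vertex 9.05 2.06 0.00
      vertex 10.00 5.00 0.00
      vertex 10.00 5.00 13.00
    endloop
  endfacet
  facet normal 0.9516 -0.3075 0.0000
    outer loop
      vertex 9.05 2.06 0.00
      vertex 10.00 5.00 13.00
      vertex 9.05 2.06 13.00
    endloop
  endfacet
endsolid part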